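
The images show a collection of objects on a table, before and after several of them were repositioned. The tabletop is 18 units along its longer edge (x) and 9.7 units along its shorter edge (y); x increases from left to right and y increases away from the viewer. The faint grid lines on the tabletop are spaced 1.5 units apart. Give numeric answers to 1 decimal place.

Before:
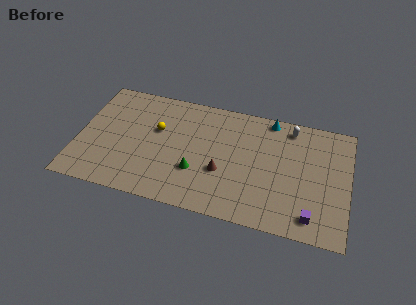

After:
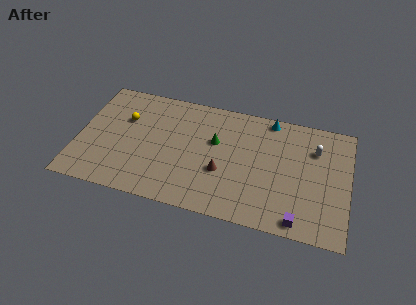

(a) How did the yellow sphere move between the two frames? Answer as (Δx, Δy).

(-2.2, 0.4)

From the two frames, the yellow sphere sits at roughly (5.2, 6.0) before and (3.0, 6.4) after.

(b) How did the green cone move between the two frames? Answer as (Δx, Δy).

(1.1, 2.8)

From the two frames, the green cone sits at roughly (8.0, 3.2) before and (9.1, 6.0) after.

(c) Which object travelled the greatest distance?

the green cone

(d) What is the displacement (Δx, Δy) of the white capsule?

(1.7, -1.4)

From the two frames, the white capsule sits at roughly (14.0, 8.4) before and (15.7, 7.0) after.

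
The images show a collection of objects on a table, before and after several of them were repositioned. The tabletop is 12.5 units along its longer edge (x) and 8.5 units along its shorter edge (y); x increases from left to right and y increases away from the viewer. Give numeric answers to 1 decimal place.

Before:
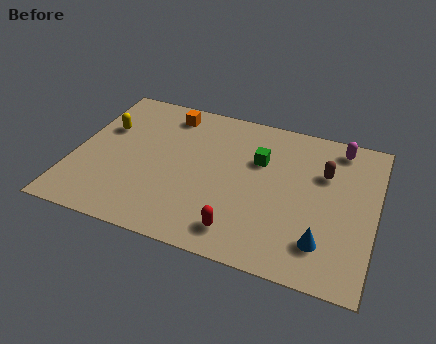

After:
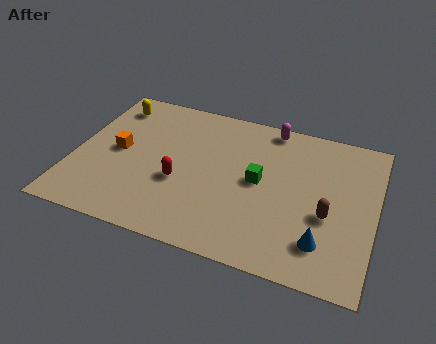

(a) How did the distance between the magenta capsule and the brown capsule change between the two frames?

+3.3

Before: roughly 1.8 units apart; after: 5.1. That's 3.3 units further apart.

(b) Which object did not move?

the blue cone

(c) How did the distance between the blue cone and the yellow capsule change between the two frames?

+0.5

The distance was about 10.1 in the first image and 10.6 in the second, so they moved 0.5 units further apart.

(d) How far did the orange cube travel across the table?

3.4

The orange cube moved from about (3.6, 7.2) to (1.8, 4.3), a distance of √(1.8² + 2.9²) ≈ 3.4.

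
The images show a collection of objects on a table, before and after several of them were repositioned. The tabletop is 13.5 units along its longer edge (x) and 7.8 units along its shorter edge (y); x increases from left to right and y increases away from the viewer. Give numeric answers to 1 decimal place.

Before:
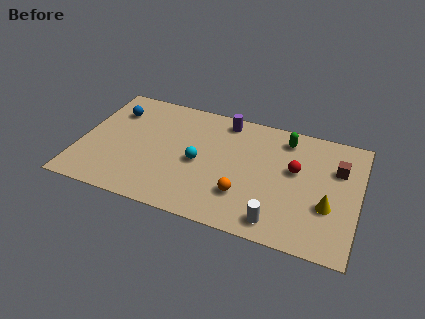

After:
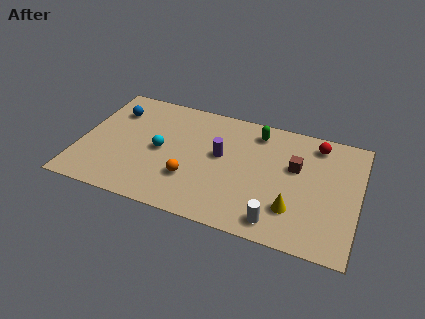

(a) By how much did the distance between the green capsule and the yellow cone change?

+0.5

Before: roughly 4.4 units apart; after: 4.9. That's 0.5 units further apart.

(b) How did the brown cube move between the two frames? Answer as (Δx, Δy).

(-2.0, -0.5)

From the two frames, the brown cube sits at roughly (12.4, 5.3) before and (10.4, 4.8) after.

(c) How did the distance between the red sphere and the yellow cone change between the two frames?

+2.1

They were about 2.5 units apart before and 4.6 after — 2.1 units further apart.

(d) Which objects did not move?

the blue sphere and the white cylinder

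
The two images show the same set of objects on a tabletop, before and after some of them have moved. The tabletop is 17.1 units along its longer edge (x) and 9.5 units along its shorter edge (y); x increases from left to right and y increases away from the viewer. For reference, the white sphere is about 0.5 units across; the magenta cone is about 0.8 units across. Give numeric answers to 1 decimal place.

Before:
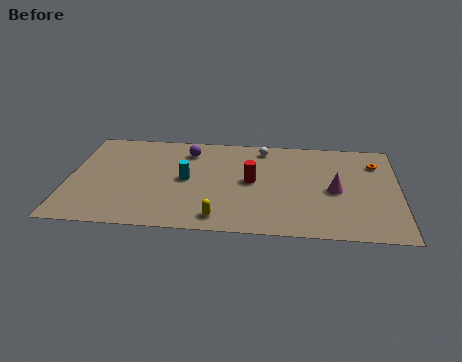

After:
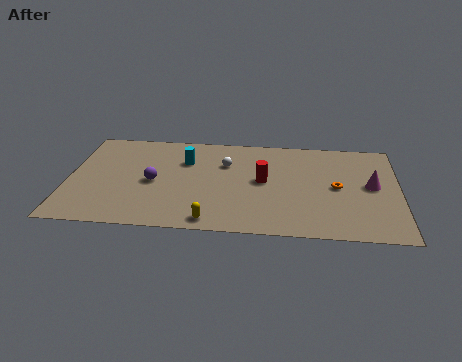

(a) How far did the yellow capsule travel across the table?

0.5

From (7.9, 1.3) to (7.5, 1.0), the yellow capsule covered √(0.4² + 0.3²) ≈ 0.5 units.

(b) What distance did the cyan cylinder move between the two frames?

1.8

From (6.1, 4.8) to (6.0, 6.6), the cyan cylinder covered √(0.1² + 1.8²) ≈ 1.8 units.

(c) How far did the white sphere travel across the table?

2.5

The white sphere moved from about (10.0, 8.2) to (8.1, 6.5), a distance of √(1.9² + 1.7²) ≈ 2.5.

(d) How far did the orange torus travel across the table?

3.2

The orange torus was near (15.9, 7.2) before and (13.9, 4.7) after, so it travelled √(2.0² + 2.5²) ≈ 3.2 units.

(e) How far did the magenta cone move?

2.0

The magenta cone was near (13.8, 4.4) before and (15.7, 5.0) after, so it travelled √(1.9² + 0.6²) ≈ 2.0 units.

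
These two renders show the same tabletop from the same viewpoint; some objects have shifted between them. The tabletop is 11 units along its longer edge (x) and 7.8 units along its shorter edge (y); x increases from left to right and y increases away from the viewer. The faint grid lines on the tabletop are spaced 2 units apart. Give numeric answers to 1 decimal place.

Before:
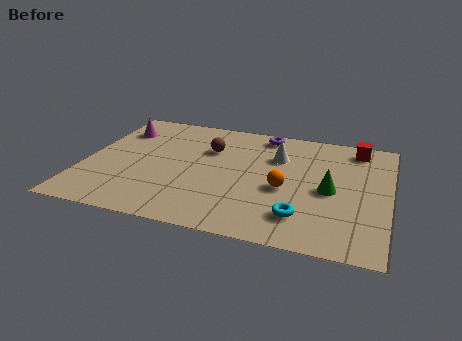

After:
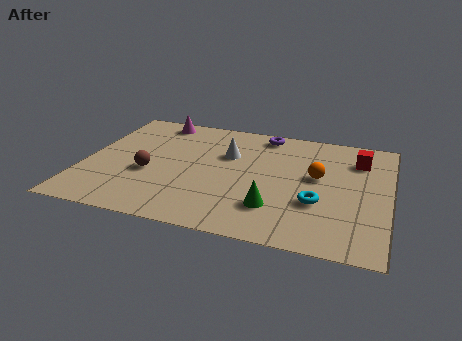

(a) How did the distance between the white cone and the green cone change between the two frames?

+0.9

The distance was about 2.7 in the first image and 3.6 in the second, so they moved 0.9 units further apart.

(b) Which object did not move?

the purple torus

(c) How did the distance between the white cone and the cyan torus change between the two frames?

+0.3

The distance was about 3.9 in the first image and 4.2 in the second, so they moved 0.3 units further apart.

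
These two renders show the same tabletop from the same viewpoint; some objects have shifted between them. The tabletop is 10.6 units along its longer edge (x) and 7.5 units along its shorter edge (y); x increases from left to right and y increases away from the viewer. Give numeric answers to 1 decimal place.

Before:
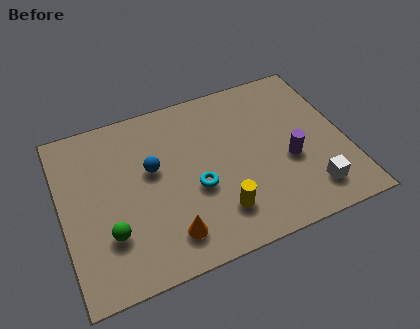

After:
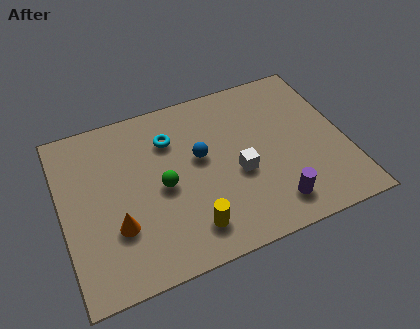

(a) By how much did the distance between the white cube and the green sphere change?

-4.6

The distance was about 7.4 in the first image and 2.8 in the second, so they moved 4.6 units closer together.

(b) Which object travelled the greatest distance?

the white cube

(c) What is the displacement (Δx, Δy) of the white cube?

(-2.5, 1.7)

From the two frames, the white cube sits at roughly (9.0, 1.4) before and (6.5, 3.1) after.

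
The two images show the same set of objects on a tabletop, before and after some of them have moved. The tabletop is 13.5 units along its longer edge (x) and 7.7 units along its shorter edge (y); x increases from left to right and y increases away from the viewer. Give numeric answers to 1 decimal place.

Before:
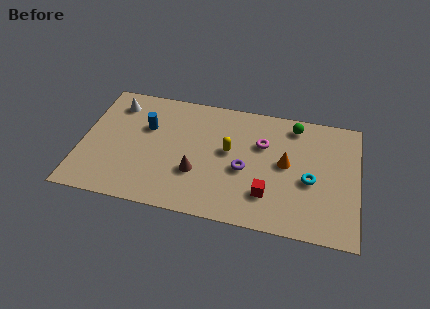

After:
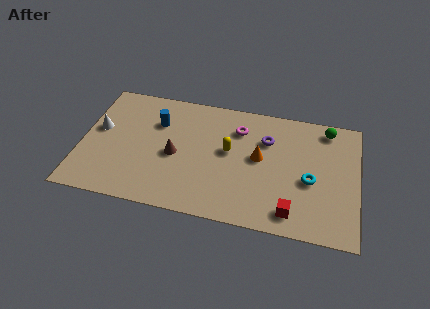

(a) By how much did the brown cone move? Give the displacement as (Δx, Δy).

(-1.1, 0.9)

The brown cone was at about (5.7, 2.6) and moved to about (4.6, 3.5).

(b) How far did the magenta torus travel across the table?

1.4

The magenta torus was near (8.8, 5.1) before and (7.6, 5.8) after, so it travelled √(1.2² + 0.7²) ≈ 1.4 units.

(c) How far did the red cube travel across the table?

1.4

From (9.2, 2.0) to (10.4, 1.2), the red cube covered √(1.2² + 0.8²) ≈ 1.4 units.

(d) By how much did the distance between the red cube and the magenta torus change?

+2.3

Before: roughly 3.1 units apart; after: 5.4. That's 2.3 units further apart.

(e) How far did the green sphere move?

1.6

The green sphere was near (10.3, 6.6) before and (11.9, 6.7) after, so it travelled √(1.6² + 0.1²) ≈ 1.6 units.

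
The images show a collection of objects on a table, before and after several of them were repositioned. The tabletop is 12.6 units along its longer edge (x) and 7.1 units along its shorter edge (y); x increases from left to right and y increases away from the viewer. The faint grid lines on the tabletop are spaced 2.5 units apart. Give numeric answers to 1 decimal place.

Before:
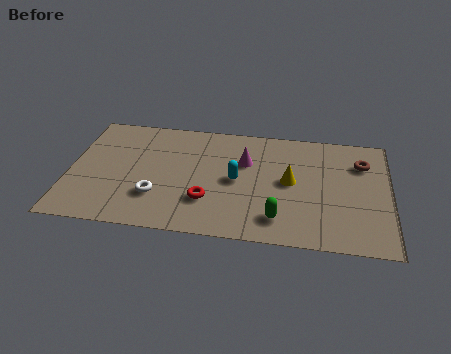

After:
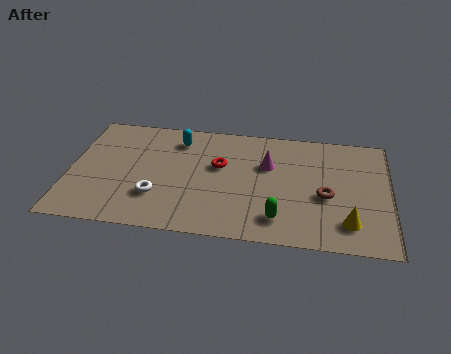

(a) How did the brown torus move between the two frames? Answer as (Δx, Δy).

(-1.4, -2.2)

The brown torus started near (11.5, 5.2) and ended near (10.1, 3.0).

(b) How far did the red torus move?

2.2

The red torus moved from about (5.5, 2.1) to (5.9, 4.3), a distance of √(0.4² + 2.2²) ≈ 2.2.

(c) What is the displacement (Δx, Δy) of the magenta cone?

(0.9, -0.1)

The magenta cone was at about (6.9, 4.7) and moved to about (7.8, 4.6).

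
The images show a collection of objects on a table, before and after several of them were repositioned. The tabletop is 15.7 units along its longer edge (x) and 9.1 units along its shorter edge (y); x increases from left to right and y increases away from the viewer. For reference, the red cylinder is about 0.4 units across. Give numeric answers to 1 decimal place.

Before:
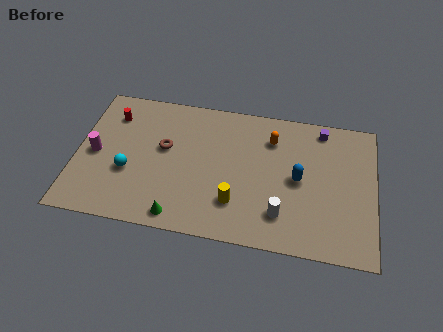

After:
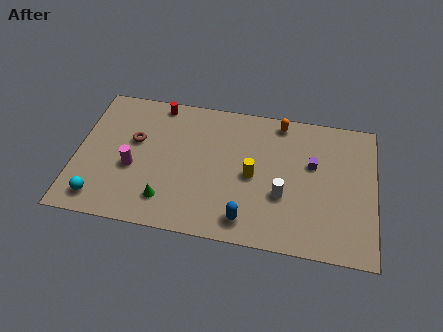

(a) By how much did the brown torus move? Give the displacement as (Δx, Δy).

(-1.6, 0.2)

The brown torus was at about (4.6, 5.3) and moved to about (3.0, 5.5).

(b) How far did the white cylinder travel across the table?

1.2

From (10.9, 2.1) to (10.9, 3.3), the white cylinder covered √(0.0² + 1.2²) ≈ 1.2 units.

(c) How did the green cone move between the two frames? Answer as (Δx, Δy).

(-0.7, 0.9)

From the two frames, the green cone sits at roughly (5.6, 1.0) before and (4.9, 1.9) after.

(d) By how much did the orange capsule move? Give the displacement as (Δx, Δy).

(0.4, 1.2)

The orange capsule was at about (10.2, 6.9) and moved to about (10.6, 8.1).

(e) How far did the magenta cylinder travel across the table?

2.1

From (1.0, 4.3) to (3.0, 3.7), the magenta cylinder covered √(2.0² + 0.6²) ≈ 2.1 units.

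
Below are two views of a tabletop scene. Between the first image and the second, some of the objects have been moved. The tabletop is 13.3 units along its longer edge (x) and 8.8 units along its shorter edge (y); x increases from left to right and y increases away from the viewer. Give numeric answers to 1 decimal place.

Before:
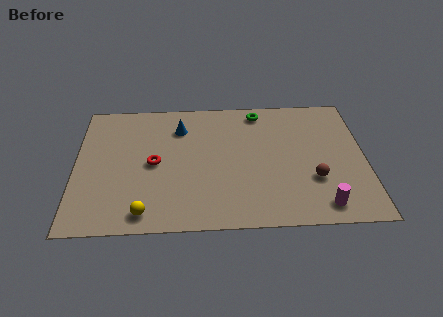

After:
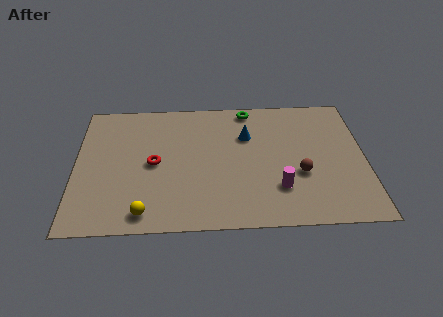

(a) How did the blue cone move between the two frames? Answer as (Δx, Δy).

(3.1, -0.7)

The blue cone was at about (4.8, 6.7) and moved to about (7.9, 6.0).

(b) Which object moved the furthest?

the blue cone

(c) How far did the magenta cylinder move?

2.2

From (11.2, 1.2) to (9.3, 2.4), the magenta cylinder covered √(1.9² + 1.2²) ≈ 2.2 units.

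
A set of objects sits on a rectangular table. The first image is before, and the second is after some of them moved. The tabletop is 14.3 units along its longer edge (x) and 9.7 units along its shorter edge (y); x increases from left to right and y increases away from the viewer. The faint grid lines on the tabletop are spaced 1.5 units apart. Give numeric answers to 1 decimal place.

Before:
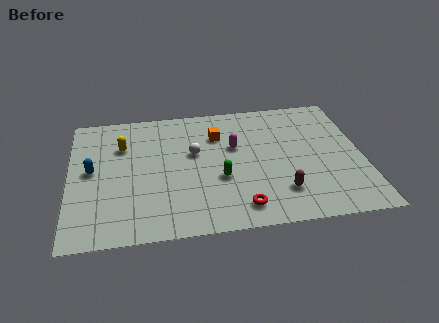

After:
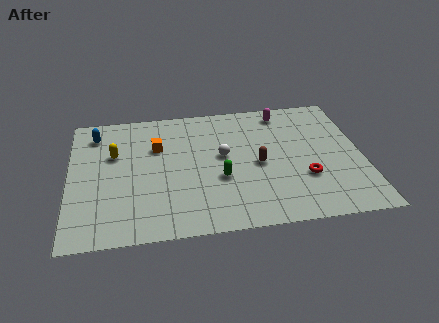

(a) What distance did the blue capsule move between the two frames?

2.8

From (1.1, 5.1) to (1.3, 7.9), the blue capsule covered √(0.2² + 2.8²) ≈ 2.8 units.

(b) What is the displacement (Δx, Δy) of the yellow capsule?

(-0.4, -0.6)

From the two frames, the yellow capsule sits at roughly (2.6, 6.8) before and (2.2, 6.2) after.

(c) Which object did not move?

the green capsule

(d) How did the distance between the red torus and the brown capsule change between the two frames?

+0.4

The distance was about 2.2 in the first image and 2.6 in the second, so they moved 0.4 units further apart.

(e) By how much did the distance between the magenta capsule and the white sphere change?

+2.3

Before: roughly 2.0 units apart; after: 4.3. That's 2.3 units further apart.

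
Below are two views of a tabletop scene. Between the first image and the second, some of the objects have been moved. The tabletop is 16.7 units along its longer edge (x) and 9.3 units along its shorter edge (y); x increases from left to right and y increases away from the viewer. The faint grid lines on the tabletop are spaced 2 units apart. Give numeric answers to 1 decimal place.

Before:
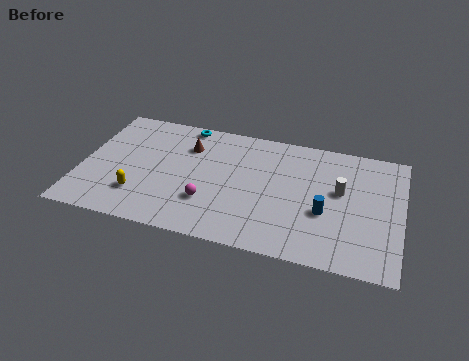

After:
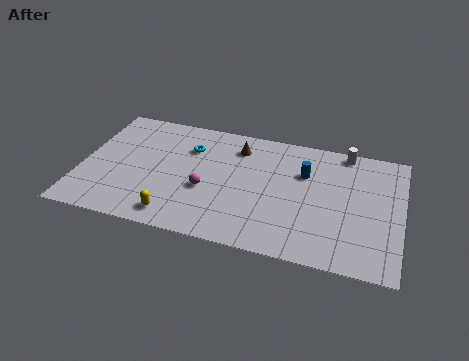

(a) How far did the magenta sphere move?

0.9

The magenta sphere moved from about (6.8, 2.8) to (6.6, 3.7), a distance of √(0.2² + 0.9²) ≈ 0.9.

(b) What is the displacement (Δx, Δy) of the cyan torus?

(0.4, -1.8)

From the two frames, the cyan torus sits at roughly (5.1, 8.5) before and (5.5, 6.7) after.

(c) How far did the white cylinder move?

3.1

The white cylinder moved from about (13.5, 5.4) to (13.6, 8.5), a distance of √(0.1² + 3.1²) ≈ 3.1.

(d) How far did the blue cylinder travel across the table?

3.0

The blue cylinder was near (12.8, 3.6) before and (11.6, 6.3) after, so it travelled √(1.2² + 2.7²) ≈ 3.0 units.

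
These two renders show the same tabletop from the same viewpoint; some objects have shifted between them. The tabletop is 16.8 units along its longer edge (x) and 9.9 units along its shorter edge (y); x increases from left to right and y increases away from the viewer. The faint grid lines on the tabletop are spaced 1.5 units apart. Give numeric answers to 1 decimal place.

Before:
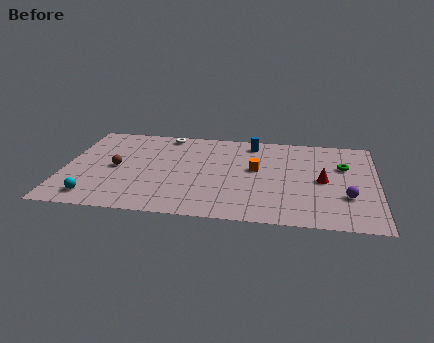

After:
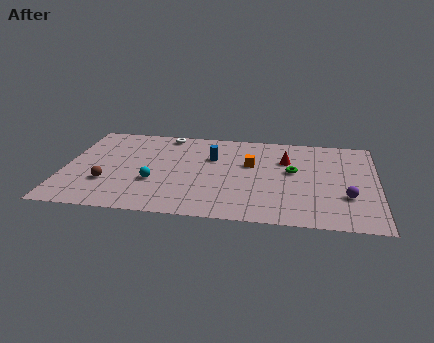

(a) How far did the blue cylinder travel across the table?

2.8

From (10.0, 8.5) to (7.9, 6.6), the blue cylinder covered √(2.1² + 1.9²) ≈ 2.8 units.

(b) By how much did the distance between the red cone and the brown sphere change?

-0.9

The distance was about 11.1 in the first image and 10.2 in the second, so they moved 0.9 units closer together.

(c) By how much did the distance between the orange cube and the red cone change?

-1.7

The distance was about 3.7 in the first image and 2.0 in the second, so they moved 1.7 units closer together.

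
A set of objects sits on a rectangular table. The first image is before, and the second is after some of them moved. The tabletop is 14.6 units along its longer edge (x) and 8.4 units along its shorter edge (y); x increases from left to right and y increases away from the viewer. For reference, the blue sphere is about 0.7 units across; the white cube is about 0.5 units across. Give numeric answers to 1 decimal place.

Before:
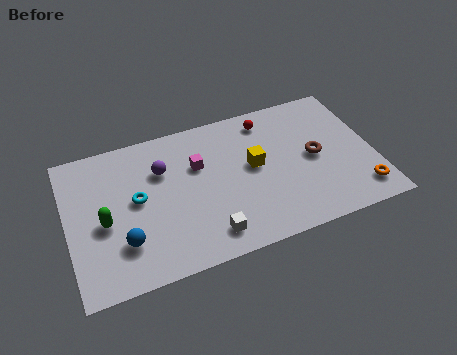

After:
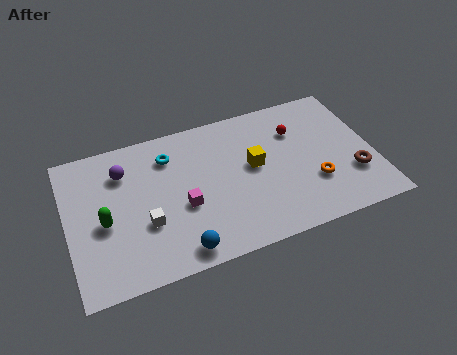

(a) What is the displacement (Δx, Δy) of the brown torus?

(1.7, -1.6)

From the two frames, the brown torus sits at roughly (11.8, 4.2) before and (13.5, 2.6) after.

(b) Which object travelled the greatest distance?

the white cube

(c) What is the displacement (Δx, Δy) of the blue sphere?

(2.5, -1.3)

From the two frames, the blue sphere sits at roughly (2.5, 2.3) before and (5.0, 1.0) after.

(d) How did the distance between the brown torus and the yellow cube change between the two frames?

+2.1

The distance was about 2.9 in the first image and 5.0 in the second, so they moved 2.1 units further apart.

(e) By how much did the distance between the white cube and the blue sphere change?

-1.6

The distance was about 4.0 in the first image and 2.4 in the second, so they moved 1.6 units closer together.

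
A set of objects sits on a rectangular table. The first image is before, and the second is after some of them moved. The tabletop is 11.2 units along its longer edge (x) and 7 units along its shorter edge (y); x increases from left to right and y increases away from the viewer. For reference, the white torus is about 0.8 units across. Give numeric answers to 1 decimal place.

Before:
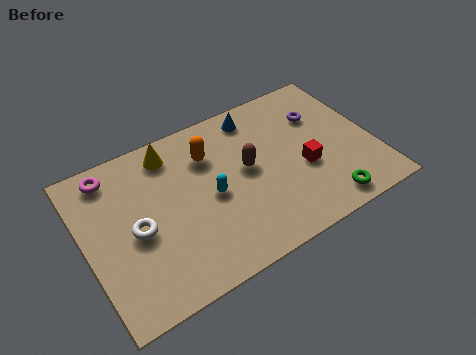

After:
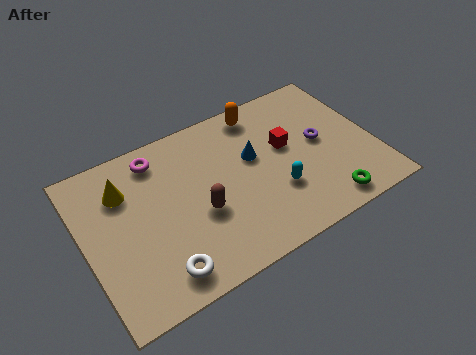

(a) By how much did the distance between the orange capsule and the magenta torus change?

+0.3

The distance was about 3.8 in the first image and 4.1 in the second, so they moved 0.3 units further apart.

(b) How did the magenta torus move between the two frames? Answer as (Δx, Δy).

(1.8, -0.1)

The magenta torus started near (1.3, 6.0) and ended near (3.1, 5.9).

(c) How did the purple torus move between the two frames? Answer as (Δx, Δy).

(-0.2, -1.2)

The purple torus was at about (9.4, 4.9) and moved to about (9.2, 3.7).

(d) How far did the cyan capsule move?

2.6

The cyan capsule was near (4.8, 3.3) before and (7.2, 2.3) after, so it travelled √(2.4² + 1.0²) ≈ 2.6 units.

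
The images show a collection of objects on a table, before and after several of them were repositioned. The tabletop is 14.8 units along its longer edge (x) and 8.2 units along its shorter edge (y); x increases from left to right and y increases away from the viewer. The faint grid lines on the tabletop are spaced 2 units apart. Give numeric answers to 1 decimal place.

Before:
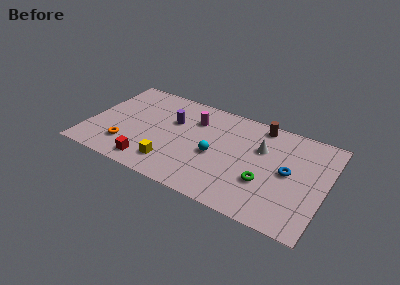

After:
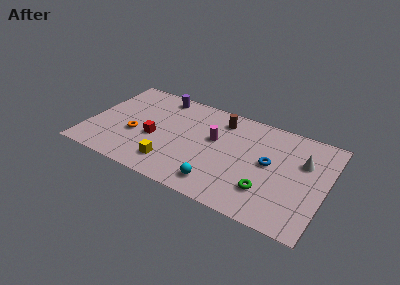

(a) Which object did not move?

the yellow cube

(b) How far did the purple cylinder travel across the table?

2.2

The purple cylinder was near (5.1, 5.3) before and (4.0, 7.2) after, so it travelled √(1.1² + 1.9²) ≈ 2.2 units.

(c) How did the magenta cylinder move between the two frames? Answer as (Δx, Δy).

(1.4, -1.1)

The magenta cylinder was at about (6.4, 6.0) and moved to about (7.8, 4.9).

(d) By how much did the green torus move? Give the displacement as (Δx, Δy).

(0.2, -0.6)

From the two frames, the green torus sits at roughly (11.2, 2.8) before and (11.4, 2.2) after.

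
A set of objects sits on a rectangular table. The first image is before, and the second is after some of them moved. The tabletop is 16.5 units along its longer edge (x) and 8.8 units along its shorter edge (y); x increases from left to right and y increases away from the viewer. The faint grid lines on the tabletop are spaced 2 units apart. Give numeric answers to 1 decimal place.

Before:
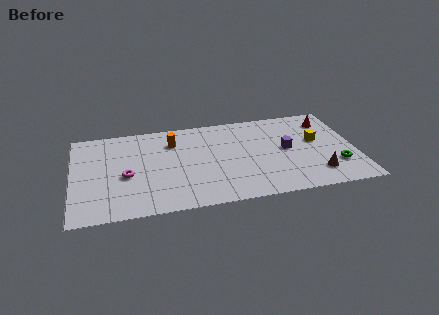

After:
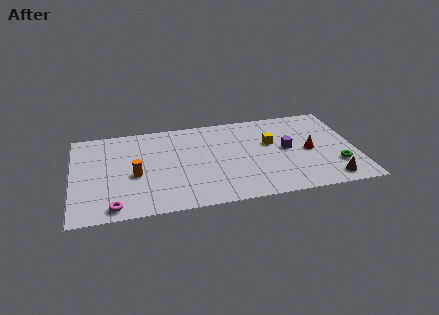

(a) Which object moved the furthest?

the orange cylinder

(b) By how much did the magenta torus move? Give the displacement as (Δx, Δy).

(-0.8, -2.8)

From the two frames, the magenta torus sits at roughly (3.1, 3.8) before and (2.3, 1.0) after.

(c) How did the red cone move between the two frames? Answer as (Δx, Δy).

(-1.3, -2.8)

From the two frames, the red cone sits at roughly (15.1, 7.0) before and (13.8, 4.2) after.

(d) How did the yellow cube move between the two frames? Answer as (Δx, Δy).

(-2.7, 0.3)

The yellow cube was at about (14.3, 5.1) and moved to about (11.6, 5.4).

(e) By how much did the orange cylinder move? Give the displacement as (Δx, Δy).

(-2.3, -2.8)

The orange cylinder was at about (5.9, 6.6) and moved to about (3.6, 3.8).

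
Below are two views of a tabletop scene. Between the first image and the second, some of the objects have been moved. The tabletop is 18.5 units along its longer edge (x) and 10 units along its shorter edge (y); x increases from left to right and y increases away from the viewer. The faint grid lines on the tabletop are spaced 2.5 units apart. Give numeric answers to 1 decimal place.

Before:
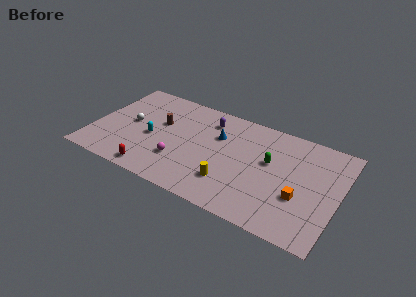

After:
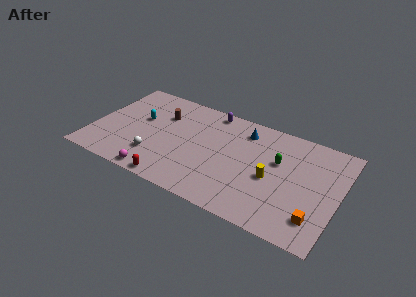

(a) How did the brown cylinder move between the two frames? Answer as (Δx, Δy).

(0.0, 0.9)

The brown cylinder started near (4.9, 6.1) and ended near (4.9, 7.0).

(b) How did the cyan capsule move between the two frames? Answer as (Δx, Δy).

(-1.1, 1.5)

From the two frames, the cyan capsule sits at roughly (4.5, 4.4) before and (3.4, 5.9) after.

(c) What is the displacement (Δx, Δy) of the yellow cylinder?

(2.9, 1.8)

From the two frames, the yellow cylinder sits at roughly (10.7, 2.6) before and (13.6, 4.4) after.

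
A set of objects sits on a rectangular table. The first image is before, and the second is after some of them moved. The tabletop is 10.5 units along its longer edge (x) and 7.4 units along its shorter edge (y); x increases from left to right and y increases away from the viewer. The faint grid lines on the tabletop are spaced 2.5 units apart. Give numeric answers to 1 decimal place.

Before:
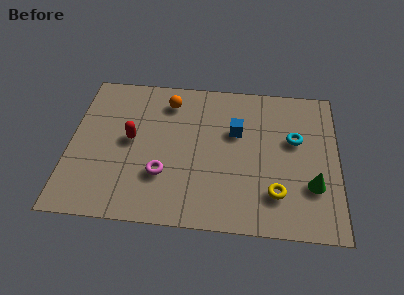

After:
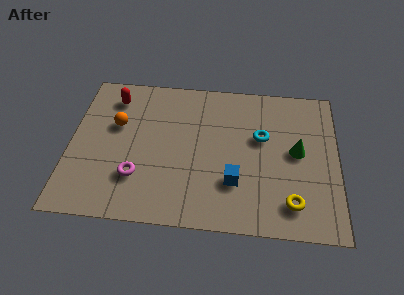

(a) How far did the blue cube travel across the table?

2.5

The blue cube moved from about (6.5, 4.7) to (6.5, 2.2), a distance of √(0.0² + 2.5²) ≈ 2.5.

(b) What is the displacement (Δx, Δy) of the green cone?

(-0.6, 1.6)

The green cone started near (9.5, 2.3) and ended near (8.9, 3.9).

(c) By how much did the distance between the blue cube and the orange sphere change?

+2.3

They were about 3.0 units apart before and 5.3 after — 2.3 units further apart.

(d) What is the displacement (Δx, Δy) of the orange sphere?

(-2.0, -1.4)

From the two frames, the orange sphere sits at roughly (3.8, 6.0) before and (1.8, 4.6) after.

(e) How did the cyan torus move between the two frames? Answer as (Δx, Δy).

(-1.3, 0.0)

The cyan torus was at about (8.8, 4.5) and moved to about (7.5, 4.5).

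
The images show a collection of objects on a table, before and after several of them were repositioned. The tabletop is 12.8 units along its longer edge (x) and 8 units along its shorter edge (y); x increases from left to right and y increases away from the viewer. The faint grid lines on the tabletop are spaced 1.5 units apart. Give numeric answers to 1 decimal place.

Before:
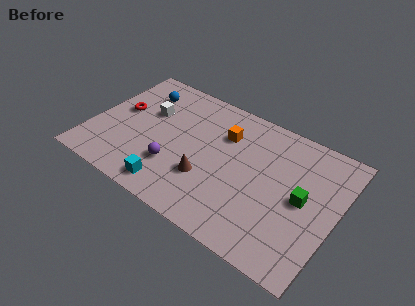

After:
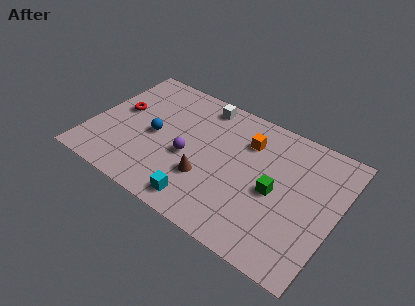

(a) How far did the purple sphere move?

1.2

The purple sphere was near (4.6, 2.4) before and (5.2, 3.4) after, so it travelled √(0.6² + 1.0²) ≈ 1.2 units.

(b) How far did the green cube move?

1.4

The green cube moved from about (11.1, 4.0) to (9.7, 3.7), a distance of √(1.4² + 0.3²) ≈ 1.4.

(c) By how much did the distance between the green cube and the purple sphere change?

-2.2

They were about 6.7 units apart before and 4.5 after — 2.2 units closer together.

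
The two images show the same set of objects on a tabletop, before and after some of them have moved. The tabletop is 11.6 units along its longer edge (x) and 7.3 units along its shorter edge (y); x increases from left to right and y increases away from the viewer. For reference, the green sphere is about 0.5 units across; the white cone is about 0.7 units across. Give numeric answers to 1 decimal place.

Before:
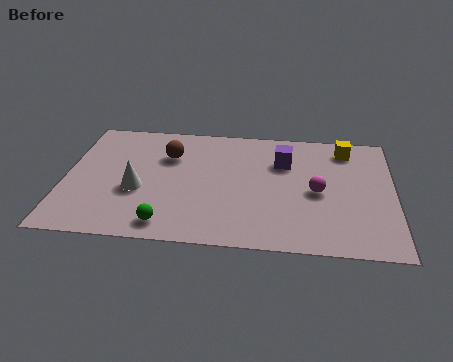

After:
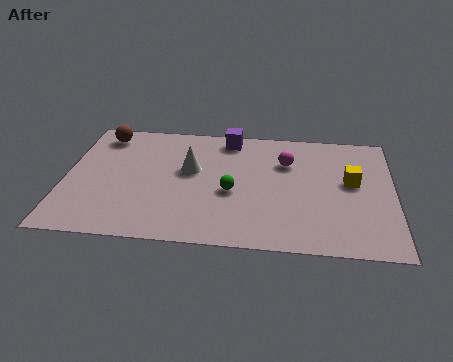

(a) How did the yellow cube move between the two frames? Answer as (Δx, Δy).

(0.2, -2.0)

From the two frames, the yellow cube sits at roughly (9.9, 6.1) before and (10.1, 4.1) after.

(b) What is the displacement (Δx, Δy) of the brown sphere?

(-2.4, 1.1)

From the two frames, the brown sphere sits at roughly (3.6, 5.1) before and (1.2, 6.2) after.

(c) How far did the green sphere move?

3.0

The green sphere moved from about (3.7, 1.0) to (5.9, 3.1), a distance of √(2.2² + 2.1²) ≈ 3.0.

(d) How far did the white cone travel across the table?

2.3

From (2.6, 2.9) to (4.4, 4.3), the white cone covered √(1.8² + 1.4²) ≈ 2.3 units.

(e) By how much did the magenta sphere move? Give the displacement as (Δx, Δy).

(-1.1, 1.7)

The magenta sphere started near (8.9, 3.4) and ended near (7.8, 5.1).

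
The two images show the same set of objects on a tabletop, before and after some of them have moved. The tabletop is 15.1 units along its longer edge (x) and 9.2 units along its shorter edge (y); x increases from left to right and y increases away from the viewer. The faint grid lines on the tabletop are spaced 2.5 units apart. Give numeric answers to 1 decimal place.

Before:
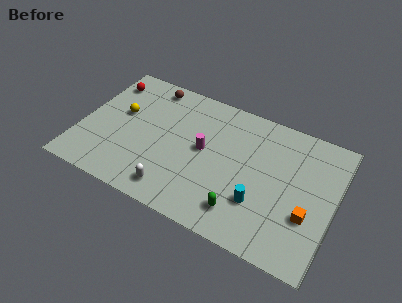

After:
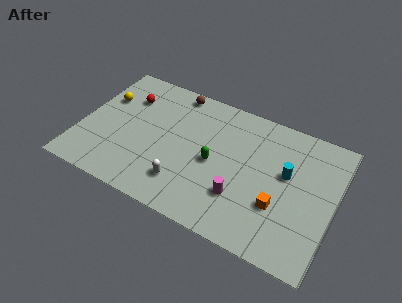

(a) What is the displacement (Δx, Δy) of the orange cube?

(-1.7, -0.1)

From the two frames, the orange cube sits at roughly (13.7, 3.2) before and (12.0, 3.1) after.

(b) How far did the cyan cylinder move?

2.9

The cyan cylinder moved from about (10.9, 2.8) to (12.2, 5.4), a distance of √(1.3² + 2.6²) ≈ 2.9.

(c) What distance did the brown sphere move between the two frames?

1.5

The brown sphere moved from about (3.6, 8.1) to (5.1, 8.3), a distance of √(1.5² + 0.2²) ≈ 1.5.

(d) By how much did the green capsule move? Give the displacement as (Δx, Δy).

(-2.0, 2.5)

The green capsule was at about (10.0, 1.8) and moved to about (8.0, 4.3).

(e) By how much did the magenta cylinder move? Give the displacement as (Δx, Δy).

(2.5, -2.2)

The magenta cylinder started near (7.3, 4.9) and ended near (9.8, 2.7).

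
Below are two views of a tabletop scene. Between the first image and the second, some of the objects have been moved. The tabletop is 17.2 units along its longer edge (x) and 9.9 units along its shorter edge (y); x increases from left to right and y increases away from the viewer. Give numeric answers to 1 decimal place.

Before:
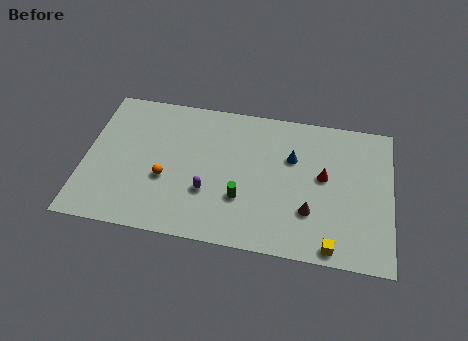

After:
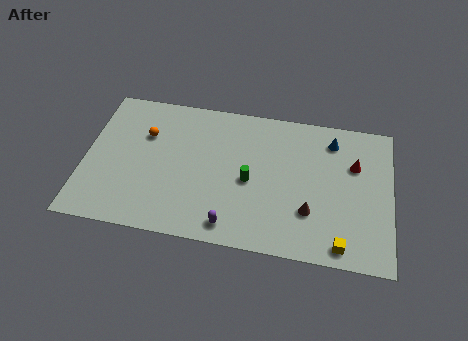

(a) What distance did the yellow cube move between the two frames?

0.5

The yellow cube moved from about (14.0, 0.9) to (14.5, 1.1), a distance of √(0.5² + 0.2²) ≈ 0.5.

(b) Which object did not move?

the brown cone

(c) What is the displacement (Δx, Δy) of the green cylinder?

(0.4, 1.3)

The green cylinder started near (8.9, 3.2) and ended near (9.3, 4.5).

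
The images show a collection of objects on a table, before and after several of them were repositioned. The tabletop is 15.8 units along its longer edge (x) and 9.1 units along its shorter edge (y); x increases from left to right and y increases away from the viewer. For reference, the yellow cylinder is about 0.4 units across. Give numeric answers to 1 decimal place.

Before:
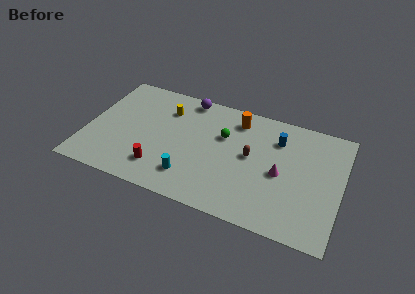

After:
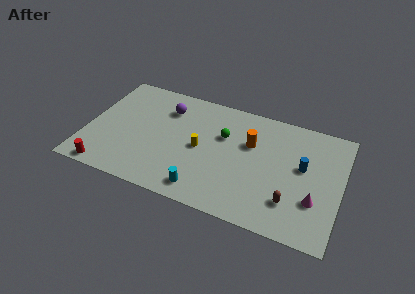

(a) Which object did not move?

the green sphere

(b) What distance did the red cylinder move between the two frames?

3.4

The red cylinder moved from about (4.8, 2.0) to (1.6, 0.8), a distance of √(3.2² + 1.2²) ≈ 3.4.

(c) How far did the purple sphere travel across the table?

1.8

The purple sphere was near (5.9, 8.2) before and (4.7, 6.9) after, so it travelled √(1.2² + 1.3²) ≈ 1.8 units.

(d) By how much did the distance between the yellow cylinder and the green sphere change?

-1.8

Before: roughly 3.8 units apart; after: 2.0. That's 1.8 units closer together.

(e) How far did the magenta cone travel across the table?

2.6

The magenta cone was near (12.1, 4.2) before and (14.3, 2.9) after, so it travelled √(2.2² + 1.3²) ≈ 2.6 units.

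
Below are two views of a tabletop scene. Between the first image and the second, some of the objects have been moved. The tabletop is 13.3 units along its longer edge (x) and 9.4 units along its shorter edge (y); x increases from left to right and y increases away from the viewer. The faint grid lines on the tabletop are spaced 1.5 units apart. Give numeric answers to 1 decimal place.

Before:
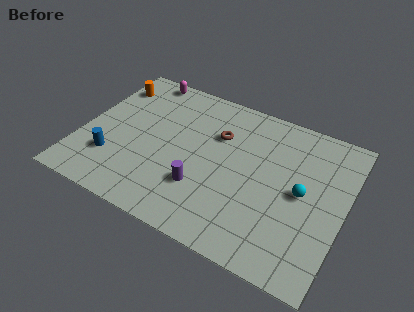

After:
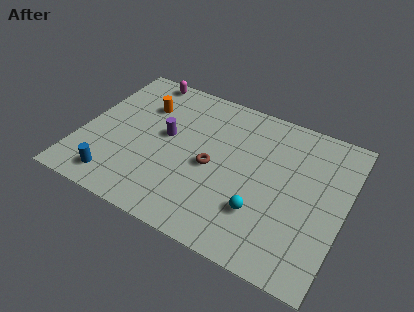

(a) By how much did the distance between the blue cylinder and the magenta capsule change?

+1.2

Before: roughly 6.0 units apart; after: 7.2. That's 1.2 units further apart.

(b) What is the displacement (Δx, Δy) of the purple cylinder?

(-2.2, 2.4)

The purple cylinder was at about (6.4, 2.8) and moved to about (4.2, 5.2).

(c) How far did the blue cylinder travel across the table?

1.3

The blue cylinder moved from about (1.8, 2.6) to (2.2, 1.4), a distance of √(0.4² + 1.2²) ≈ 1.3.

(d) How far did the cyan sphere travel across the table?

2.7

The cyan sphere was near (11.2, 4.7) before and (9.4, 2.7) after, so it travelled √(1.8² + 2.0²) ≈ 2.7 units.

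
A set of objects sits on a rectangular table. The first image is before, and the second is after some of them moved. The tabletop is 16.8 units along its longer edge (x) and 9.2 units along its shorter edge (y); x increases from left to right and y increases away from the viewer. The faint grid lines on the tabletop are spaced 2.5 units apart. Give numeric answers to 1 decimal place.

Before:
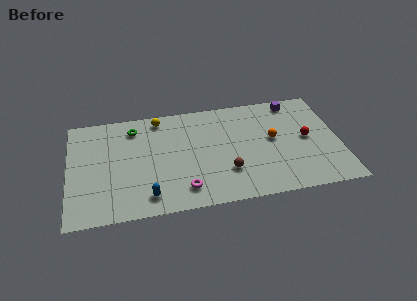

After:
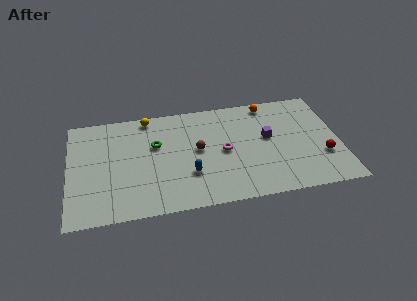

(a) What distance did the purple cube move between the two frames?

3.4

The purple cube moved from about (14.2, 8.1) to (12.4, 5.2), a distance of √(1.8² + 2.9²) ≈ 3.4.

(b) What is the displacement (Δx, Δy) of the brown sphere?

(-1.7, 2.2)

The brown sphere started near (9.7, 2.7) and ended near (8.0, 4.9).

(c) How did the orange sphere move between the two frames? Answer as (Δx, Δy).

(-0.1, 3.2)

The orange sphere was at about (12.7, 5.0) and moved to about (12.6, 8.2).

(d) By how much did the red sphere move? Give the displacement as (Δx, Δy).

(0.9, -1.7)

The red sphere started near (14.8, 4.7) and ended near (15.7, 3.0).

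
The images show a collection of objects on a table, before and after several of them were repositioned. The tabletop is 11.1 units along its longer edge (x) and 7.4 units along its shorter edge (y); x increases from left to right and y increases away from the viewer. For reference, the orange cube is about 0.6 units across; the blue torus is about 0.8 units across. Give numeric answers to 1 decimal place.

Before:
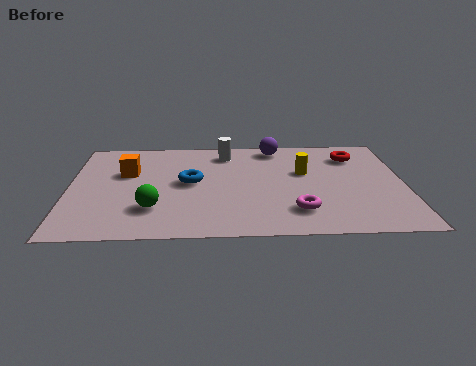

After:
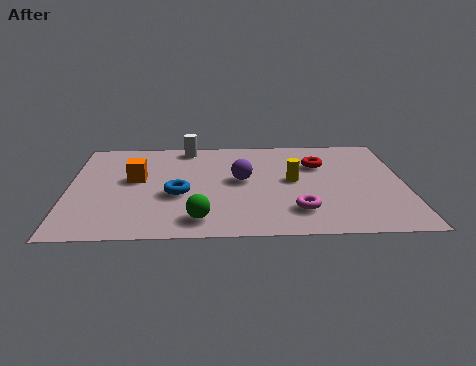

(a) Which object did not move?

the magenta torus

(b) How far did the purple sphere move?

2.8

From (6.9, 6.5) to (5.7, 4.0), the purple sphere covered √(1.2² + 2.5²) ≈ 2.8 units.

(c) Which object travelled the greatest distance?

the purple sphere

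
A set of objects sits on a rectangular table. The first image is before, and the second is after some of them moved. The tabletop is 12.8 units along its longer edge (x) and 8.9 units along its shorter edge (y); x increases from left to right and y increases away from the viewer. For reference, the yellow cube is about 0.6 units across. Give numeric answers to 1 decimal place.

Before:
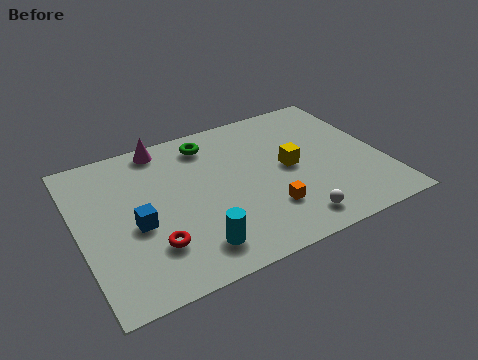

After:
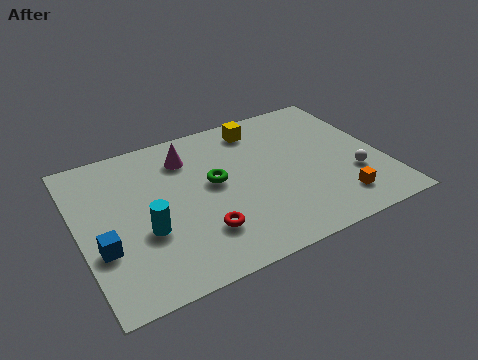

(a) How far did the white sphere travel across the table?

3.3

The white sphere moved from about (8.5, 1.3) to (11.4, 2.9), a distance of √(2.9² + 1.6²) ≈ 3.3.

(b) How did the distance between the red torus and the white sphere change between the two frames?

+0.8

The distance was about 5.8 in the first image and 6.6 in the second, so they moved 0.8 units further apart.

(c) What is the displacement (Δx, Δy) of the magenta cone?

(0.9, -1.1)

The magenta cone was at about (3.9, 8.0) and moved to about (4.8, 6.9).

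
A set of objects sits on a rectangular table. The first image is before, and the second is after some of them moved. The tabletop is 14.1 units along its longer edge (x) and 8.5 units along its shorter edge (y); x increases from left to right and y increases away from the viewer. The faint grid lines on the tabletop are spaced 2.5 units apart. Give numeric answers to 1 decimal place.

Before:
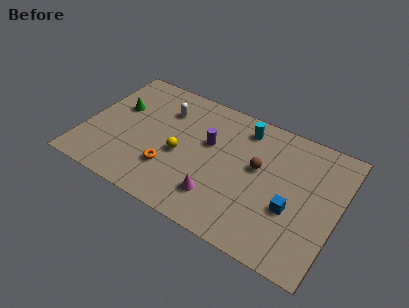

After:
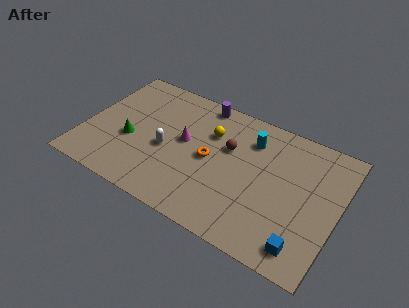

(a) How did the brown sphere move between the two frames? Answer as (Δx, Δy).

(-1.7, 0.5)

From the two frames, the brown sphere sits at roughly (9.6, 4.9) before and (7.9, 5.4) after.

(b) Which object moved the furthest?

the magenta cone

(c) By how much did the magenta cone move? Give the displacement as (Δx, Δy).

(-2.3, 2.7)

The magenta cone was at about (7.8, 2.0) and moved to about (5.5, 4.7).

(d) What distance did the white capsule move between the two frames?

2.6

The white capsule was near (4.1, 6.3) before and (4.6, 3.7) after, so it travelled √(0.5² + 2.6²) ≈ 2.6 units.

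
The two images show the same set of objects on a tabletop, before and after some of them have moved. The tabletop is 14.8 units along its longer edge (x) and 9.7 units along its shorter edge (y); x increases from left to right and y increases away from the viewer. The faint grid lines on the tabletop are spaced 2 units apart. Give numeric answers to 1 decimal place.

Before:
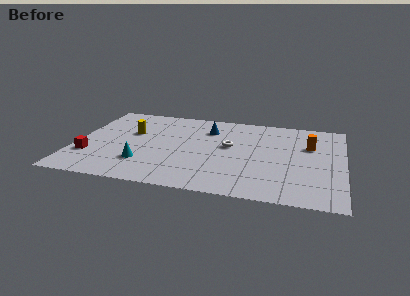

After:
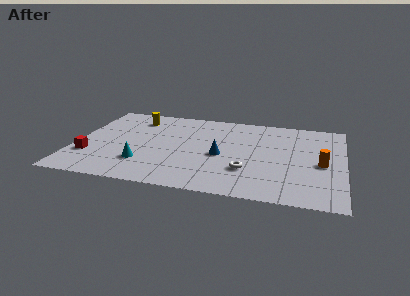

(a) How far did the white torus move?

2.8

The white torus was near (8.5, 5.5) before and (9.6, 2.9) after, so it travelled √(1.1² + 2.6²) ≈ 2.8 units.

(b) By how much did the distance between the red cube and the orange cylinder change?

+0.3

They were about 12.5 units apart before and 12.8 after — 0.3 units further apart.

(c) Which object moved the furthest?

the blue cone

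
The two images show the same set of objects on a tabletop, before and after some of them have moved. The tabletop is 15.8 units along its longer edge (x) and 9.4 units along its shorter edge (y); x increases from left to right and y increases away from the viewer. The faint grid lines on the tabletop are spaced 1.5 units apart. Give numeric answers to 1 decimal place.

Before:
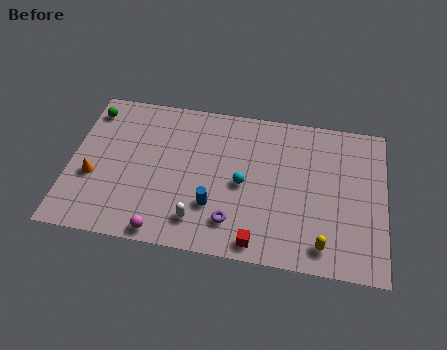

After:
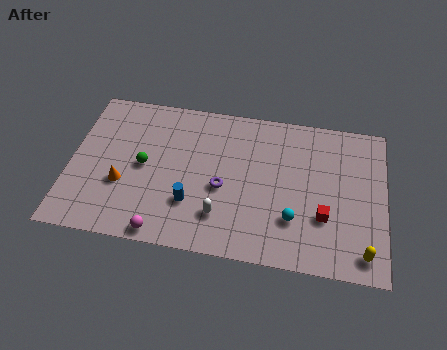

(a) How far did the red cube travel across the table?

3.8

The red cube was near (9.6, 1.0) before and (12.8, 3.1) after, so it travelled √(3.2² + 2.1²) ≈ 3.8 units.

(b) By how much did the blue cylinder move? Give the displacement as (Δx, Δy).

(-1.1, 0.0)

The blue cylinder was at about (7.3, 2.8) and moved to about (6.2, 2.8).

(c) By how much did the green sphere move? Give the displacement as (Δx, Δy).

(2.9, -3.1)

From the two frames, the green sphere sits at roughly (0.8, 7.8) before and (3.7, 4.7) after.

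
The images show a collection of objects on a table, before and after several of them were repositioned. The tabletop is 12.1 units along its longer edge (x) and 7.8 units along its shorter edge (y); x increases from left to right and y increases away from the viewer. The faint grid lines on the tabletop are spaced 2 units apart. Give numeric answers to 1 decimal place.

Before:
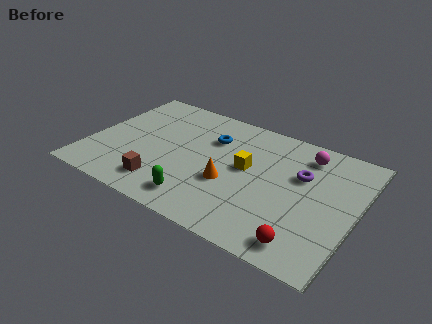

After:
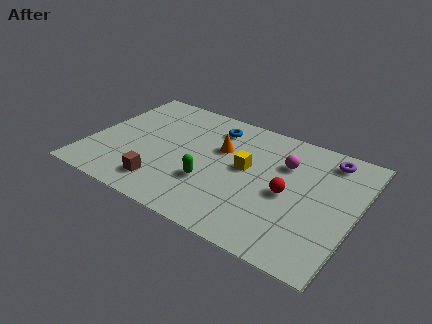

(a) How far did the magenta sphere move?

1.3

From (9.5, 6.4) to (8.7, 5.4), the magenta sphere covered √(0.8² + 1.0²) ≈ 1.3 units.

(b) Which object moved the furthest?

the red sphere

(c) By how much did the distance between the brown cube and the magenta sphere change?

-1.3

They were about 7.6 units apart before and 6.3 after — 1.3 units closer together.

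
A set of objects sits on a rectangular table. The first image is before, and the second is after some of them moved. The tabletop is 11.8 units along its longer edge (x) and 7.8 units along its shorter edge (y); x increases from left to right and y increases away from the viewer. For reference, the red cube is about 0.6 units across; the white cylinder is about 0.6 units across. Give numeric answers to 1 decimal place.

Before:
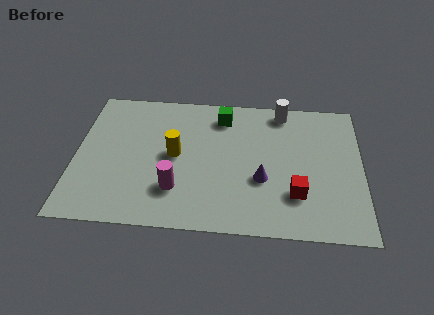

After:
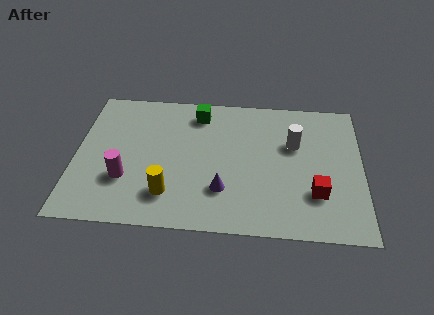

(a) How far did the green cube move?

1.0

The green cube moved from about (6.0, 6.4) to (5.0, 6.5), a distance of √(1.0² + 0.1²) ≈ 1.0.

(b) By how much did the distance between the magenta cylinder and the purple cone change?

+0.4

Before: roughly 3.6 units apart; after: 4.0. That's 0.4 units further apart.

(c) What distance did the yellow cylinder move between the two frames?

2.2

From (4.1, 4.0) to (3.9, 1.8), the yellow cylinder covered √(0.2² + 2.2²) ≈ 2.2 units.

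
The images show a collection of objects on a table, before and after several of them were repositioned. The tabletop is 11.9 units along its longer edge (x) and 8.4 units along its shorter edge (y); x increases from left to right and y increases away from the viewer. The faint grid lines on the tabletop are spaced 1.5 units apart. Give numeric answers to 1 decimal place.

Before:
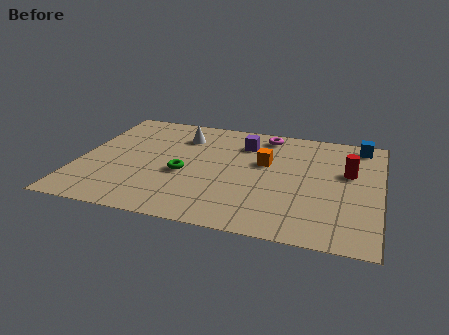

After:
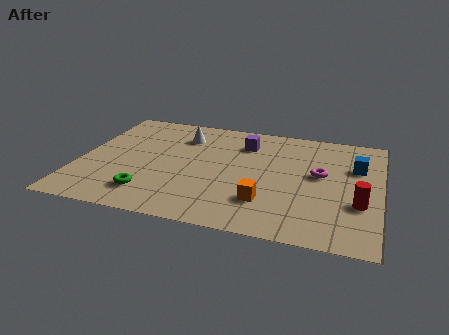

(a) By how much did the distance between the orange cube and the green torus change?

+1.0

The distance was about 3.5 in the first image and 4.5 in the second, so they moved 1.0 units further apart.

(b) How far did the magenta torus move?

3.5

The magenta torus was near (7.2, 7.3) before and (9.5, 4.7) after, so it travelled √(2.3² + 2.6²) ≈ 3.5 units.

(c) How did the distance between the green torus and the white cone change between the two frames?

+1.9

They were about 2.9 units apart before and 4.8 after — 1.9 units further apart.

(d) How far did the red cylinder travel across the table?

2.3

From (10.6, 5.1) to (11.1, 2.9), the red cylinder covered √(0.5² + 2.2²) ≈ 2.3 units.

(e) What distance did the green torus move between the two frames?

2.2

The green torus was near (4.2, 3.5) before and (3.0, 1.7) after, so it travelled √(1.2² + 1.8²) ≈ 2.2 units.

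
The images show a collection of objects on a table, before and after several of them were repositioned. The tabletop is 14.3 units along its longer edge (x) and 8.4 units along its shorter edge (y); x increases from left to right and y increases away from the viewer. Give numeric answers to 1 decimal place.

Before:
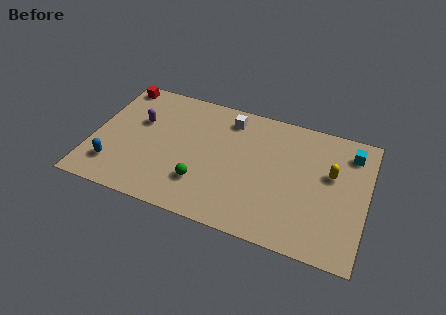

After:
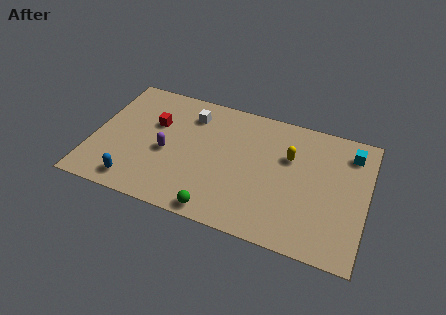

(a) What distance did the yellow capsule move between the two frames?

2.2

From (12.4, 5.1) to (10.2, 5.5), the yellow capsule covered √(2.2² + 0.4²) ≈ 2.2 units.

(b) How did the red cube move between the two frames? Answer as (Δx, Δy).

(2.2, -2.1)

The red cube was at about (0.9, 7.5) and moved to about (3.1, 5.4).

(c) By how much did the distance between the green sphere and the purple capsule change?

-0.5

Before: roughly 4.7 units apart; after: 4.2. That's 0.5 units closer together.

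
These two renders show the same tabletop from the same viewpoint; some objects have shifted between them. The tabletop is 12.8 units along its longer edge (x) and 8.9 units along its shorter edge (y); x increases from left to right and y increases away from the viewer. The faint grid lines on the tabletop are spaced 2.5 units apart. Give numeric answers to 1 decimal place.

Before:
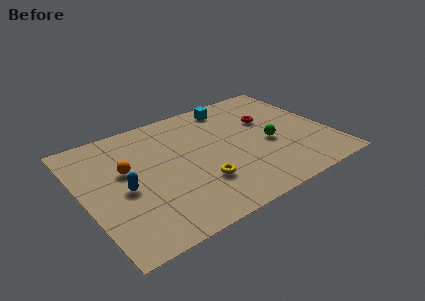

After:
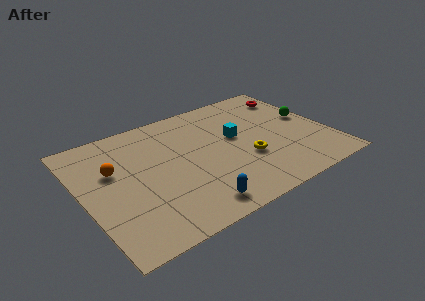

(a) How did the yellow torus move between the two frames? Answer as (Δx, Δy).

(2.6, 0.6)

The yellow torus was at about (5.7, 2.6) and moved to about (8.3, 3.2).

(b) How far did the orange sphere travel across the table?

0.7

The orange sphere moved from about (2.3, 5.3) to (1.7, 5.6), a distance of √(0.6² + 0.3²) ≈ 0.7.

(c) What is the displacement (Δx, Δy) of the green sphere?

(2.4, 1.1)

The green sphere was at about (9.6, 3.8) and moved to about (12.0, 4.9).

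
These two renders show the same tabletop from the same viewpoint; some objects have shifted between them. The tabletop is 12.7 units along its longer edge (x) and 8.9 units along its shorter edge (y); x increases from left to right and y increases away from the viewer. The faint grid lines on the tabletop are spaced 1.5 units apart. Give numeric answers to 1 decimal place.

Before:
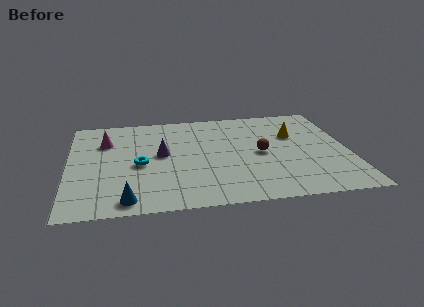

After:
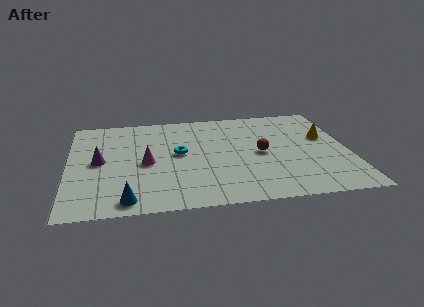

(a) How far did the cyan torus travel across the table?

2.0

The cyan torus moved from about (3.2, 4.0) to (5.0, 4.8), a distance of √(1.8² + 0.8²) ≈ 2.0.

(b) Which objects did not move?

the brown sphere and the blue cone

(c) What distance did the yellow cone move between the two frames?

1.5

The yellow cone was near (10.3, 5.8) before and (11.7, 5.4) after, so it travelled √(1.4² + 0.4²) ≈ 1.5 units.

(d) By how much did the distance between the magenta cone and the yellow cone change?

-0.3

They were about 8.6 units apart before and 8.3 after — 0.3 units closer together.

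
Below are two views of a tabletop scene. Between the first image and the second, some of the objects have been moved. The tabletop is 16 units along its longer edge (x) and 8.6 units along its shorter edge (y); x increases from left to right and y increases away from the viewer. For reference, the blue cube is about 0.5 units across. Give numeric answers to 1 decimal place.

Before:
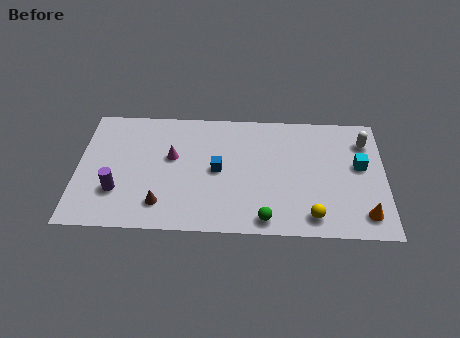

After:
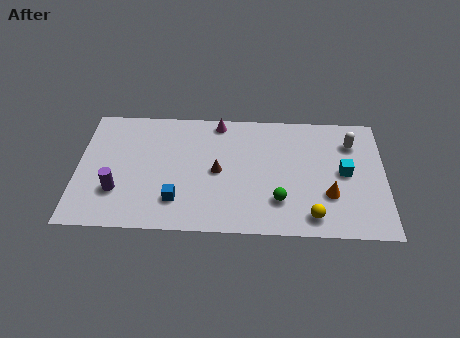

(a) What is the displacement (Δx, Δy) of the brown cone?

(2.9, 2.4)

From the two frames, the brown cone sits at roughly (4.4, 1.8) before and (7.3, 4.2) after.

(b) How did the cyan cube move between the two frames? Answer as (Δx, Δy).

(-0.8, -0.5)

From the two frames, the cyan cube sits at roughly (14.7, 4.9) before and (13.9, 4.4) after.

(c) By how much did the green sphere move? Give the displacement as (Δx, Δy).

(0.7, 1.3)

The green sphere started near (9.8, 1.0) and ended near (10.5, 2.3).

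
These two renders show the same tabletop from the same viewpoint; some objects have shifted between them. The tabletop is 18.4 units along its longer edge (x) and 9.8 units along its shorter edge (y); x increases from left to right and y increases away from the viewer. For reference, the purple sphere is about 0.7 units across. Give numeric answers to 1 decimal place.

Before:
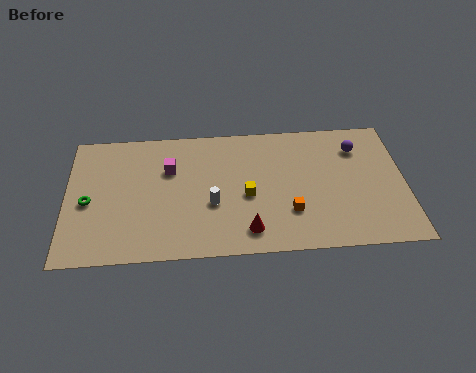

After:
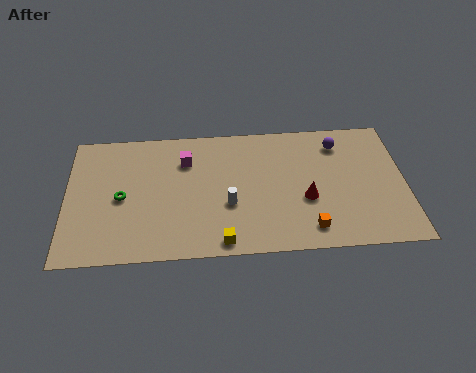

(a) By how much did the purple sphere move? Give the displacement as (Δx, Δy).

(-1.0, 0.4)

The purple sphere started near (15.9, 7.5) and ended near (14.9, 7.9).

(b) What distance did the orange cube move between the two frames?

1.6

From (12.1, 2.9) to (13.1, 1.6), the orange cube covered √(1.0² + 1.3²) ≈ 1.6 units.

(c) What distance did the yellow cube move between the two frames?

3.6

The yellow cube moved from about (9.8, 4.3) to (8.4, 1.0), a distance of √(1.4² + 3.3²) ≈ 3.6.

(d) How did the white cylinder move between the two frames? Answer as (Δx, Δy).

(0.9, -0.1)

The white cylinder started near (7.9, 3.8) and ended near (8.8, 3.7).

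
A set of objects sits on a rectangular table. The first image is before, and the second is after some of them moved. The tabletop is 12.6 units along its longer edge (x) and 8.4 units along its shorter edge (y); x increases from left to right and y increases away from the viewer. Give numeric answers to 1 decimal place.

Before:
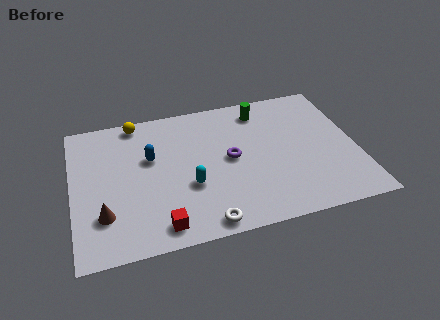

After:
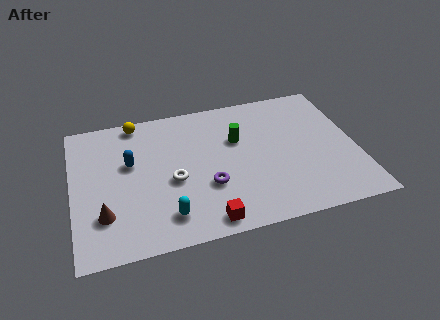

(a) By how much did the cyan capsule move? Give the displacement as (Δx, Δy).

(-1.1, -1.5)

The cyan capsule was at about (5.1, 3.1) and moved to about (4.0, 1.6).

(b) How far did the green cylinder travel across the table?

2.0

The green cylinder moved from about (8.6, 7.0) to (7.4, 5.4), a distance of √(1.2² + 1.6²) ≈ 2.0.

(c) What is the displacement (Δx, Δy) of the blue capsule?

(-0.9, -0.1)

From the two frames, the blue capsule sits at roughly (3.5, 5.2) before and (2.6, 5.1) after.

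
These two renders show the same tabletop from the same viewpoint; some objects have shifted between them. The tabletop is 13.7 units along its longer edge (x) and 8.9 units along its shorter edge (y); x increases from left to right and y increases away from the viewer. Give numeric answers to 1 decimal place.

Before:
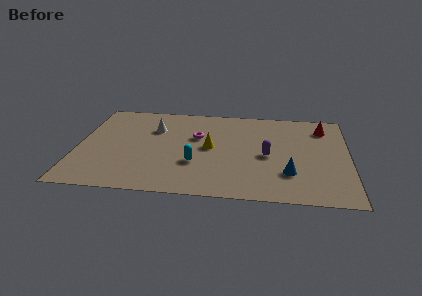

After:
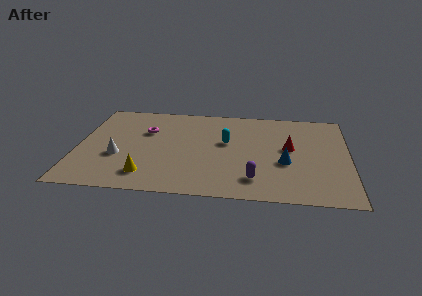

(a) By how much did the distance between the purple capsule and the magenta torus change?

+3.0

They were about 3.9 units apart before and 6.9 after — 3.0 units further apart.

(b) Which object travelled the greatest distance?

the yellow cone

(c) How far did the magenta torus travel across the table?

2.6

The magenta torus moved from about (6.0, 5.6) to (3.4, 5.9), a distance of √(2.6² + 0.3²) ≈ 2.6.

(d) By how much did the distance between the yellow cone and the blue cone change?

+2.6

They were about 4.5 units apart before and 7.1 after — 2.6 units further apart.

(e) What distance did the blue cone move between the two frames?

1.0

From (10.7, 2.5) to (10.5, 3.5), the blue cone covered √(0.2² + 1.0²) ≈ 1.0 units.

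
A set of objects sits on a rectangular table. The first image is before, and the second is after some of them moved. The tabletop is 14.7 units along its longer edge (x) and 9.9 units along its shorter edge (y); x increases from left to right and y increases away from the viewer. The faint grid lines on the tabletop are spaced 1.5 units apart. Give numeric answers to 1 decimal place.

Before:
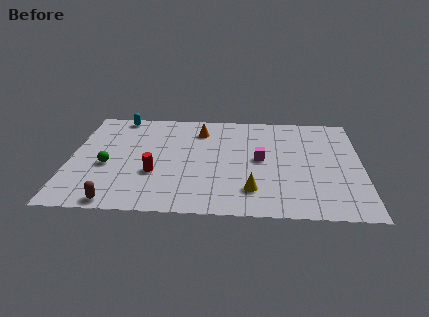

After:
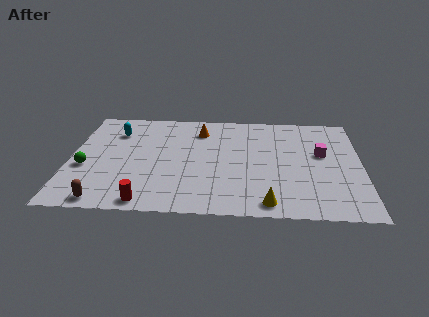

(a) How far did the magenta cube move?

3.2

From (9.6, 5.1) to (12.7, 5.8), the magenta cube covered √(3.1² + 0.7²) ≈ 3.2 units.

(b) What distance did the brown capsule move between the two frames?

0.6

From (2.5, 0.8) to (1.9, 0.9), the brown capsule covered √(0.6² + 0.1²) ≈ 0.6 units.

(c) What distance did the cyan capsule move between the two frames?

1.6

From (2.3, 9.0) to (2.2, 7.4), the cyan capsule covered √(0.1² + 1.6²) ≈ 1.6 units.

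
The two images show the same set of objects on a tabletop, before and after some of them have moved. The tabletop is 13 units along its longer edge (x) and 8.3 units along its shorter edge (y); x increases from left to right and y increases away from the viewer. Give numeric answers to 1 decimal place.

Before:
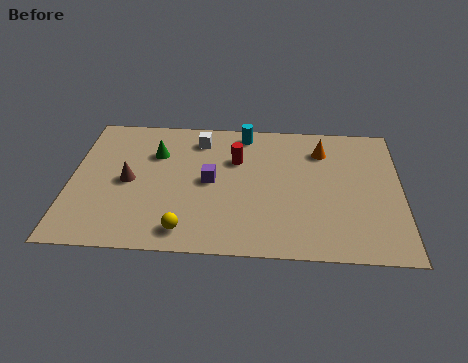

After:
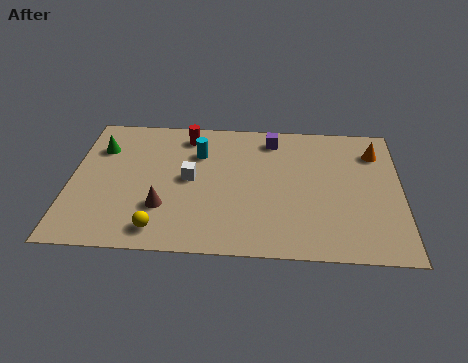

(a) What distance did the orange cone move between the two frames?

2.1

The orange cone moved from about (9.9, 6.4) to (12.0, 6.4), a distance of √(2.1² + 0.0²) ≈ 2.1.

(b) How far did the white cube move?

2.5

The white cube moved from about (5.0, 6.8) to (4.7, 4.3), a distance of √(0.3² + 2.5²) ≈ 2.5.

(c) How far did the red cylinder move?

2.4

From (6.5, 5.6) to (4.5, 7.0), the red cylinder covered √(2.0² + 1.4²) ≈ 2.4 units.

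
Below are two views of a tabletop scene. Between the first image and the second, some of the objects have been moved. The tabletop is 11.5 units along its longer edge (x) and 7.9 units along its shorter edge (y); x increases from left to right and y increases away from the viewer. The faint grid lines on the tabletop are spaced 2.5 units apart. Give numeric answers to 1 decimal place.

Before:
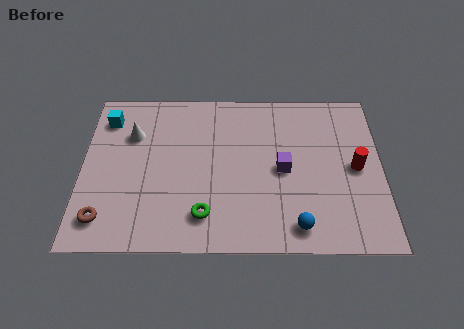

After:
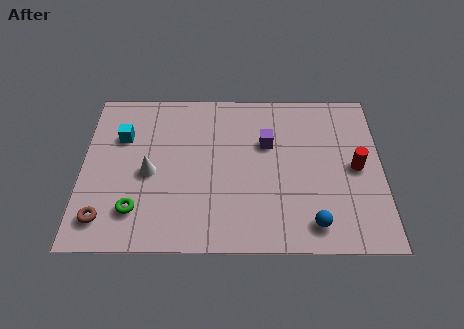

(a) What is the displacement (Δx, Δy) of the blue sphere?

(0.6, 0.1)

The blue sphere started near (8.2, 1.1) and ended near (8.8, 1.2).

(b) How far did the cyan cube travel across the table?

1.1

The cyan cube was near (0.9, 6.3) before and (1.5, 5.4) after, so it travelled √(0.6² + 0.9²) ≈ 1.1 units.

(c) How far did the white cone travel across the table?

2.0

From (1.9, 5.5) to (2.6, 3.6), the white cone covered √(0.7² + 1.9²) ≈ 2.0 units.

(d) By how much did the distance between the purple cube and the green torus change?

+2.3

Before: roughly 3.7 units apart; after: 6.0. That's 2.3 units further apart.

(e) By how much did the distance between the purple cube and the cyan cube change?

-1.6

They were about 7.2 units apart before and 5.6 after — 1.6 units closer together.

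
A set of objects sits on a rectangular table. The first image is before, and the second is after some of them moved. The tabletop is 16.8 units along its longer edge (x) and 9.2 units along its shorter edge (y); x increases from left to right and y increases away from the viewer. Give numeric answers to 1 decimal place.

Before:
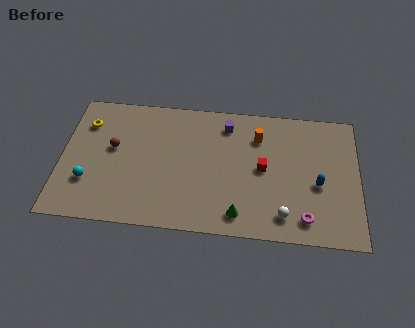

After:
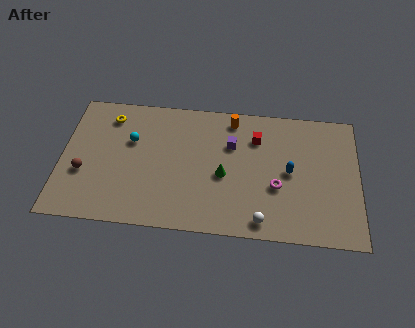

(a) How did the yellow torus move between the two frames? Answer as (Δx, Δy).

(1.3, 0.6)

From the two frames, the yellow torus sits at roughly (1.3, 6.9) before and (2.6, 7.5) after.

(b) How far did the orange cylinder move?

1.9

The orange cylinder was near (11.1, 6.9) before and (9.6, 8.0) after, so it travelled √(1.5² + 1.1²) ≈ 1.9 units.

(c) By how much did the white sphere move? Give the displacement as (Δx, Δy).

(-1.2, -0.5)

The white sphere was at about (12.6, 1.6) and moved to about (11.4, 1.1).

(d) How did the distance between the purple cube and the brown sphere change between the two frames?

+2.0

Before: roughly 6.8 units apart; after: 8.8. That's 2.0 units further apart.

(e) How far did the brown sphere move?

2.5

From (2.9, 5.3) to (1.3, 3.4), the brown sphere covered √(1.6² + 1.9²) ≈ 2.5 units.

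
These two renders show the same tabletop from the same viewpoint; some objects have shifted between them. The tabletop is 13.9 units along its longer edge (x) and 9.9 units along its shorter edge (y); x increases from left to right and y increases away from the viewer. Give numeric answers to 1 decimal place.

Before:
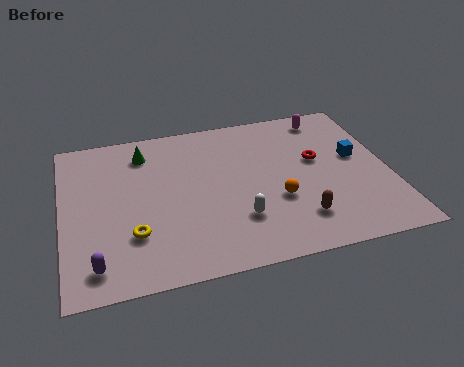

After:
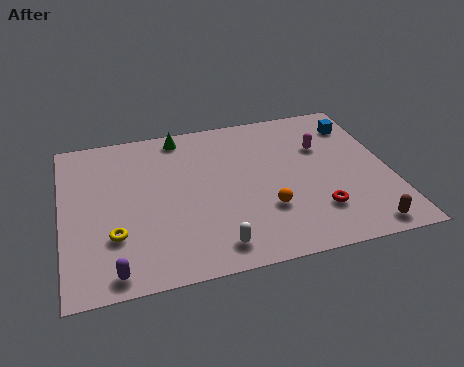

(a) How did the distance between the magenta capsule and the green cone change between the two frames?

-1.6

Before: roughly 8.0 units apart; after: 6.4. That's 1.6 units closer together.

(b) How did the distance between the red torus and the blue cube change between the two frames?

+4.0

The distance was about 1.7 in the first image and 5.7 in the second, so they moved 4.0 units further apart.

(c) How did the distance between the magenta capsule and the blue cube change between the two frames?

-1.2

The distance was about 3.2 in the first image and 2.0 in the second, so they moved 1.2 units closer together.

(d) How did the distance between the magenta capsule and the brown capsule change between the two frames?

-0.9

Before: roughly 6.6 units apart; after: 5.7. That's 0.9 units closer together.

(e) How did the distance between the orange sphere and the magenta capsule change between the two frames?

-1.2

Before: roughly 5.6 units apart; after: 4.4. That's 1.2 units closer together.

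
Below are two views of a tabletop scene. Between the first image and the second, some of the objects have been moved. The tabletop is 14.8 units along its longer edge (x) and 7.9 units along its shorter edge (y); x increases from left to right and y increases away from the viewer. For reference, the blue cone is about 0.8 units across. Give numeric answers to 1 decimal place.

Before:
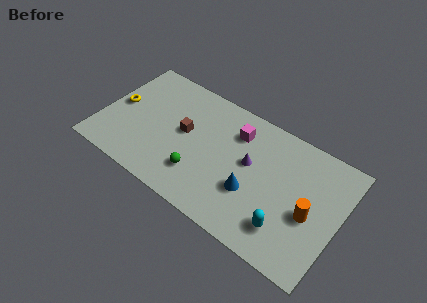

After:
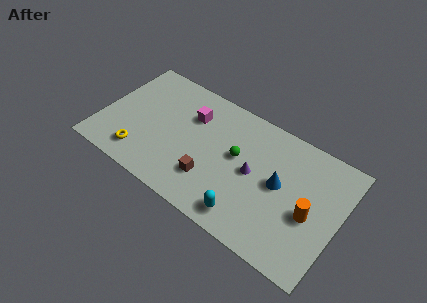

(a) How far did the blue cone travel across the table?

2.1

The blue cone moved from about (9.6, 2.8) to (11.1, 4.2), a distance of √(1.5² + 1.4²) ≈ 2.1.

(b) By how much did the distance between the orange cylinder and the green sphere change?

-2.0

Before: roughly 6.8 units apart; after: 4.8. That's 2.0 units closer together.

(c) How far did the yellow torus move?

3.2

The yellow torus was near (0.9, 4.1) before and (2.8, 1.5) after, so it travelled √(1.9² + 2.6²) ≈ 3.2 units.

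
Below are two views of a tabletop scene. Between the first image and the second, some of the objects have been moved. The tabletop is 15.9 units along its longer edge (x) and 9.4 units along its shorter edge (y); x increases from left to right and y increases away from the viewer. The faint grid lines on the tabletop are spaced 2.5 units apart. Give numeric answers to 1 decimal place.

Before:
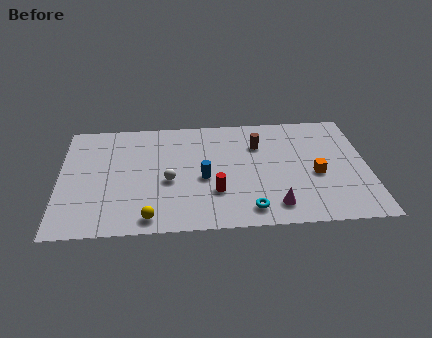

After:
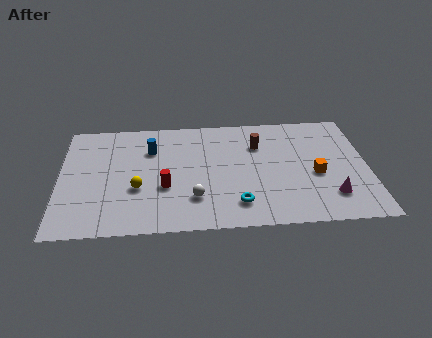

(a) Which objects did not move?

the brown cylinder and the orange cube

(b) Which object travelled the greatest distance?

the blue cylinder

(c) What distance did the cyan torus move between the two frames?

0.8

The cyan torus moved from about (9.7, 1.4) to (9.1, 1.9), a distance of √(0.6² + 0.5²) ≈ 0.8.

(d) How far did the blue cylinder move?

3.7

The blue cylinder moved from about (7.4, 4.1) to (4.7, 6.7), a distance of √(2.7² + 2.6²) ≈ 3.7.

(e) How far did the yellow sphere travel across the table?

2.5

The yellow sphere moved from about (4.6, 1.1) to (4.0, 3.5), a distance of √(0.6² + 2.4²) ≈ 2.5.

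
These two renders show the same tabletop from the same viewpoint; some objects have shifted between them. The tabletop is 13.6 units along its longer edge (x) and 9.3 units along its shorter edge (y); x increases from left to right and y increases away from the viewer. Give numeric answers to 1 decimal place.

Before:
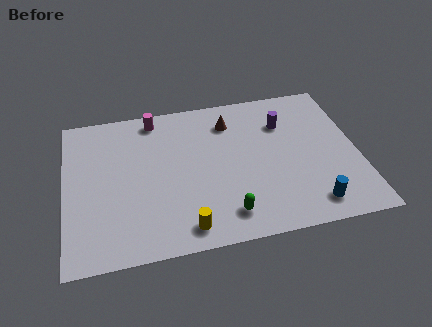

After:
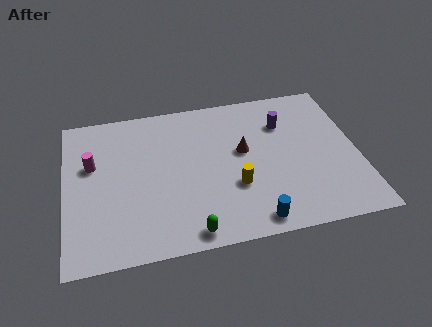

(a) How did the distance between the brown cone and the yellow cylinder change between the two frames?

-4.4

Before: roughly 6.6 units apart; after: 2.2. That's 4.4 units closer together.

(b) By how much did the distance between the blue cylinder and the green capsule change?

-1.0

Before: roughly 3.9 units apart; after: 2.9. That's 1.0 units closer together.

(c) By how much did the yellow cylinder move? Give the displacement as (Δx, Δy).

(2.4, 2.0)

From the two frames, the yellow cylinder sits at roughly (5.4, 1.2) before and (7.8, 3.2) after.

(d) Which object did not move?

the purple cylinder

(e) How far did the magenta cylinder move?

3.8

The magenta cylinder moved from about (4.3, 8.2) to (1.3, 5.8), a distance of √(3.0² + 2.4²) ≈ 3.8.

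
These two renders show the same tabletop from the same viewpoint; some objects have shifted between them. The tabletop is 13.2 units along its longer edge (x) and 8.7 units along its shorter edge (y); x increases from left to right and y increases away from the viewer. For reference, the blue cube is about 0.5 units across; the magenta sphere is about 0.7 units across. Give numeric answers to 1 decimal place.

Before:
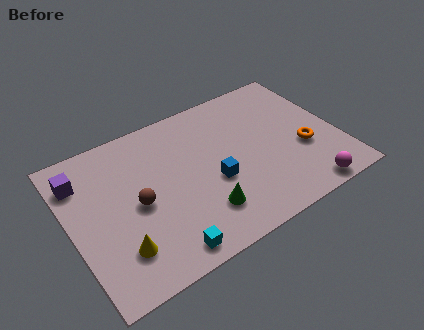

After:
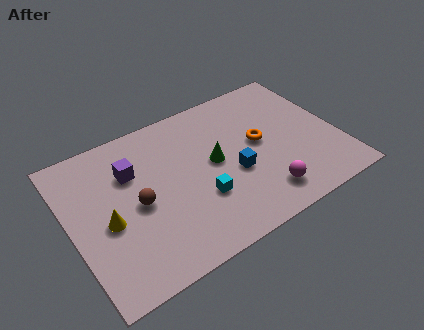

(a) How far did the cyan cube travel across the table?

2.8

The cyan cube was near (4.0, 1.0) before and (6.1, 2.9) after, so it travelled √(2.1² + 1.9²) ≈ 2.8 units.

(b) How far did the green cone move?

2.7

The green cone was near (6.1, 2.1) before and (7.1, 4.6) after, so it travelled √(1.0² + 2.5²) ≈ 2.7 units.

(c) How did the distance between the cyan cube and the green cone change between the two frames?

-0.4

The distance was about 2.4 in the first image and 2.0 in the second, so they moved 0.4 units closer together.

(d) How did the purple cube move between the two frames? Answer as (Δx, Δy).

(2.4, -0.7)

The purple cube was at about (0.8, 6.7) and moved to about (3.2, 6.0).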